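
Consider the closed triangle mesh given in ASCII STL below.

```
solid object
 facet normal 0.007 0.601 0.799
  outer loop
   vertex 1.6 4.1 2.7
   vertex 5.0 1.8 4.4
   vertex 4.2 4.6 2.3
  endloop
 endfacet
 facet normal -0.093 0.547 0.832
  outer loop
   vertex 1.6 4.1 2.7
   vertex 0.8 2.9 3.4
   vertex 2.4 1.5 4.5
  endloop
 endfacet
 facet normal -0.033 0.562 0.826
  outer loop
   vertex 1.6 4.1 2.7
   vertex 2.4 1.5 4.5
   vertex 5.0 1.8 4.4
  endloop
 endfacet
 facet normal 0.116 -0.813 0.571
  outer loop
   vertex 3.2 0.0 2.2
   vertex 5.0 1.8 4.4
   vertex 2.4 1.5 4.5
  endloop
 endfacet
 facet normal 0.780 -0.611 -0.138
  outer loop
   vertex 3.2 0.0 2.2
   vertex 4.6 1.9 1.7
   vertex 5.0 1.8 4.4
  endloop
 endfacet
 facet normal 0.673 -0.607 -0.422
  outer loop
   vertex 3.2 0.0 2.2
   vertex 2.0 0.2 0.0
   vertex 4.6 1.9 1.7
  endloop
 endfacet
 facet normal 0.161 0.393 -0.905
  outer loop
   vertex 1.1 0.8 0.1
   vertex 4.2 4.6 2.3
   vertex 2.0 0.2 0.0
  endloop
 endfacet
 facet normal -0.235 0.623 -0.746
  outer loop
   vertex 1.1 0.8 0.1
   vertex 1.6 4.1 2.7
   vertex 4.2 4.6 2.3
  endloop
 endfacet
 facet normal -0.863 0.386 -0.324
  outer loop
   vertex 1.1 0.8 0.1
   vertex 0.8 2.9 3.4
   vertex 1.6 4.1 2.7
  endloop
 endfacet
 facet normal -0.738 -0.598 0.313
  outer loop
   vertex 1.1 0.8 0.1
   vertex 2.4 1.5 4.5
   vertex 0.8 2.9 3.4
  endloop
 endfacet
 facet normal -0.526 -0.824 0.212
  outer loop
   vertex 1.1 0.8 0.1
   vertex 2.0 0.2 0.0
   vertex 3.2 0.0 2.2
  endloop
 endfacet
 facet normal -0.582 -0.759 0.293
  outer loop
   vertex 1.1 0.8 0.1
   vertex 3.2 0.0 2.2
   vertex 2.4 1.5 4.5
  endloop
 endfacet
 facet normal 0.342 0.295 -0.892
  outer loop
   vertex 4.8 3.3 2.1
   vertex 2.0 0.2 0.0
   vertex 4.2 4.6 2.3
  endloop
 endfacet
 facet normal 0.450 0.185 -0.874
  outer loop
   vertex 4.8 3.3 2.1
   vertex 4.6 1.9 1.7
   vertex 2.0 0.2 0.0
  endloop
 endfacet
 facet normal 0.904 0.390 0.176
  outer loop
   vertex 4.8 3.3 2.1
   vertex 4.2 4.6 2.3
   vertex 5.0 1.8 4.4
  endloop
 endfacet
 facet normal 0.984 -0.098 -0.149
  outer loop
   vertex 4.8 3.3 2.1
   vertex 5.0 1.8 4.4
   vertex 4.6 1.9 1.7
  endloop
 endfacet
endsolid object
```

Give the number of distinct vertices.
10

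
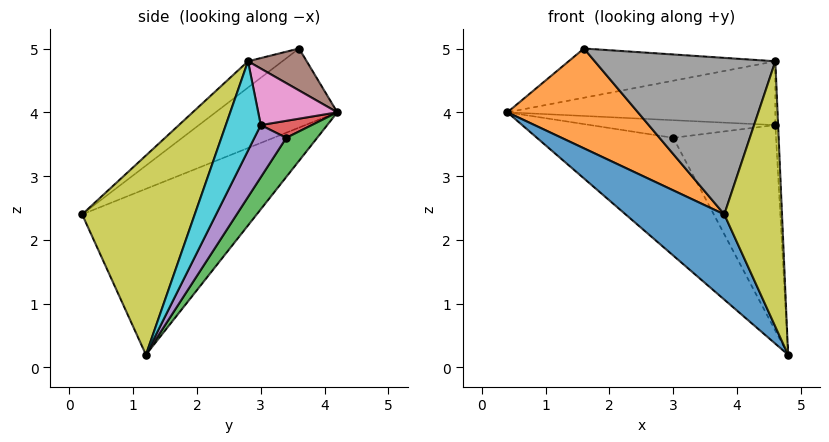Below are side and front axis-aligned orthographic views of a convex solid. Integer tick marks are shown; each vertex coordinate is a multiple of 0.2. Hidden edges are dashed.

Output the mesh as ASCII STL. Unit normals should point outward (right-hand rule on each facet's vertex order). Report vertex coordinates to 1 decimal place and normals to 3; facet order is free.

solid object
 facet normal -0.740 -0.418 -0.527
  outer loop
   vertex 3.8 0.2 2.4
   vertex 0.4 4.2 4.0
   vertex 4.8 1.2 0.2
  endloop
 endfacet
 facet normal -0.638 -0.684 0.355
  outer loop
   vertex 1.6 3.6 5.0
   vertex 0.4 4.2 4.0
   vertex 3.8 0.2 2.4
  endloop
 endfacet
 facet normal 0.197 0.867 -0.457
  outer loop
   vertex 3.0 3.4 3.6
   vertex 4.8 1.2 0.2
   vertex 0.4 4.2 4.0
  endloop
 endfacet
 facet normal 0.261 0.945 -0.196
  outer loop
   vertex 3.0 3.4 3.6
   vertex 0.4 4.2 4.0
   vertex 4.6 3.0 3.8
  endloop
 endfacet
 facet normal 0.269 0.867 -0.419
  outer loop
   vertex 3.0 3.4 3.6
   vertex 4.6 3.0 3.8
   vertex 4.8 1.2 0.2
  endloop
 endfacet
 facet normal 0.265 0.933 0.242
  outer loop
   vertex 4.6 2.8 4.8
   vertex 0.4 4.2 4.0
   vertex 1.6 3.6 5.0
  endloop
 endfacet
 facet normal 0.278 0.942 0.188
  outer loop
   vertex 4.6 2.8 4.8
   vertex 4.6 3.0 3.8
   vertex 0.4 4.2 4.0
  endloop
 endfacet
 facet normal -0.124 -0.652 0.748
  outer loop
   vertex 4.6 2.8 4.8
   vertex 1.6 3.6 5.0
   vertex 3.8 0.2 2.4
  endloop
 endfacet
 facet normal 0.873 -0.447 0.194
  outer loop
   vertex 4.6 2.8 4.8
   vertex 3.8 0.2 2.4
   vertex 4.8 1.2 0.2
  endloop
 endfacet
 facet normal 0.997 0.079 0.016
  outer loop
   vertex 4.6 2.8 4.8
   vertex 4.8 1.2 0.2
   vertex 4.6 3.0 3.8
  endloop
 endfacet
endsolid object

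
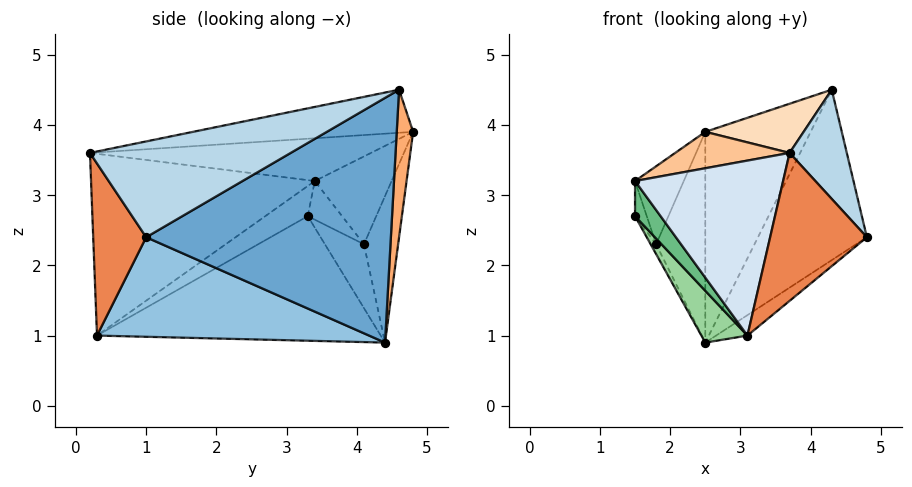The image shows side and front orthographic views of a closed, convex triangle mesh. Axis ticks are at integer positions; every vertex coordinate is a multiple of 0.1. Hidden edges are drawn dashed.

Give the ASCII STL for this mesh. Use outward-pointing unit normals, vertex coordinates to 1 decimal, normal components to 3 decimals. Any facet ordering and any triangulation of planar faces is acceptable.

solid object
 facet normal 0.824 0.367 -0.432
  outer loop
   vertex 2.5 4.4 0.9
   vertex 4.3 4.6 4.5
   vertex 4.8 1.0 2.4
  endloop
 endfacet
 facet normal 0.616 0.071 -0.784
  outer loop
   vertex 3.1 0.3 1.0
   vertex 2.5 4.4 0.9
   vertex 4.8 1.0 2.4
  endloop
 endfacet
 facet normal 0.788 -0.225 0.573
  outer loop
   vertex 3.7 0.2 3.6
   vertex 4.8 1.0 2.4
   vertex 4.3 4.6 4.5
  endloop
 endfacet
 facet normal -0.822 -0.544 0.169
  outer loop
   vertex 3.7 0.2 3.6
   vertex 1.5 3.4 3.2
   vertex 3.1 0.3 1.0
  endloop
 endfacet
 facet normal 0.475 -0.868 -0.143
  outer loop
   vertex 3.7 0.2 3.6
   vertex 3.1 0.3 1.0
   vertex 4.8 1.0 2.4
  endloop
 endfacet
 facet normal 0.152 0.980 -0.131
  outer loop
   vertex 2.5 4.8 3.9
   vertex 4.3 4.6 4.5
   vertex 2.5 4.4 0.9
  endloop
 endfacet
 facet normal -0.402 -0.164 0.901
  outer loop
   vertex 2.5 4.8 3.9
   vertex 1.5 3.4 3.2
   vertex 3.7 0.2 3.6
  endloop
 endfacet
 facet normal -0.327 -0.146 0.933
  outer loop
   vertex 2.5 4.8 3.9
   vertex 3.7 0.2 3.6
   vertex 4.3 4.6 4.5
  endloop
 endfacet
 facet normal -0.852 -0.513 0.103
  outer loop
   vertex 1.5 3.3 2.7
   vertex 3.1 0.3 1.0
   vertex 1.5 3.4 3.2
  endloop
 endfacet
 facet normal -0.829 -0.135 -0.543
  outer loop
   vertex 1.5 3.3 2.7
   vertex 2.5 4.4 0.9
   vertex 3.1 0.3 1.0
  endloop
 endfacet
 facet normal -0.837 0.531 0.134
  outer loop
   vertex 1.8 4.1 2.3
   vertex 1.5 3.4 3.2
   vertex 2.5 4.8 3.9
  endloop
 endfacet
 facet normal -0.567 0.816 -0.109
  outer loop
   vertex 1.8 4.1 2.3
   vertex 2.5 4.8 3.9
   vertex 2.5 4.4 0.9
  endloop
 endfacet
 facet normal -0.945 0.322 -0.064
  outer loop
   vertex 1.8 4.1 2.3
   vertex 1.5 3.3 2.7
   vertex 1.5 3.4 3.2
  endloop
 endfacet
 facet normal -0.898 0.126 -0.422
  outer loop
   vertex 1.8 4.1 2.3
   vertex 2.5 4.4 0.9
   vertex 1.5 3.3 2.7
  endloop
 endfacet
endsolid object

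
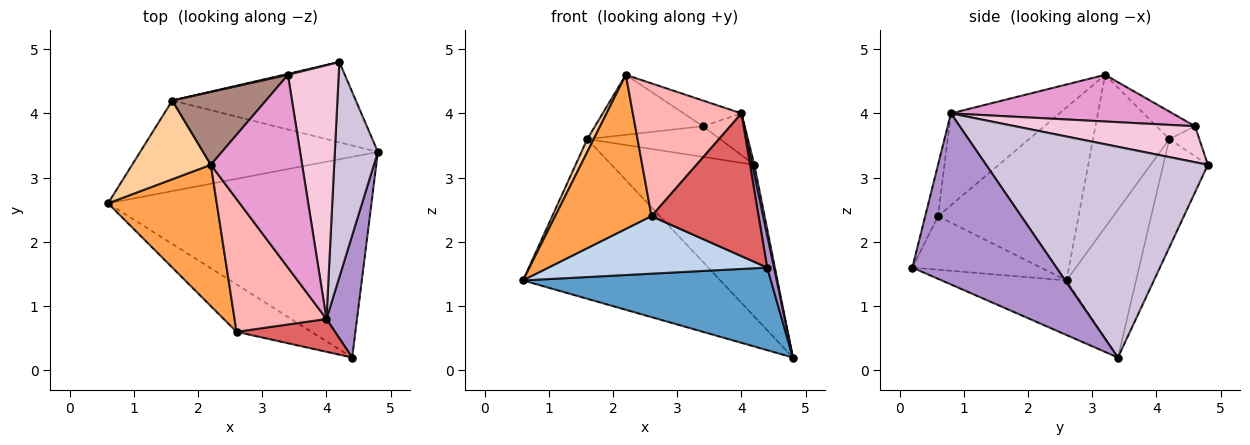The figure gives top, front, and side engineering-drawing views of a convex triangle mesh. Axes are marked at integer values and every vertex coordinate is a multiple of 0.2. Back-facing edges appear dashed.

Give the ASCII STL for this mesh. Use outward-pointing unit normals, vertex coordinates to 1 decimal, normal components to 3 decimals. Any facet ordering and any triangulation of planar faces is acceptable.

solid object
 facet normal -0.188 -0.374 -0.908
  outer loop
   vertex 4.4 0.2 1.6
   vertex 0.6 2.6 1.4
   vertex 4.8 3.4 0.2
  endloop
 endfacet
 facet normal -0.413 -0.703 -0.579
  outer loop
   vertex 2.6 0.6 2.4
   vertex 0.6 2.6 1.4
   vertex 4.4 0.2 1.6
  endloop
 endfacet
 facet normal -0.732 -0.502 0.460
  outer loop
   vertex 2.6 0.6 2.4
   vertex 2.2 3.2 4.6
   vertex 0.6 2.6 1.4
  endloop
 endfacet
 facet normal -0.886 -0.075 0.457
  outer loop
   vertex 1.6 4.2 3.6
   vertex 0.6 2.6 1.4
   vertex 2.2 3.2 4.6
  endloop
 endfacet
 facet normal -0.293 0.832 -0.472
  outer loop
   vertex 1.6 4.2 3.6
   vertex 4.8 3.4 0.2
   vertex 0.6 2.6 1.4
  endloop
 endfacet
 facet normal -0.266 0.852 -0.451
  outer loop
   vertex 1.6 4.2 3.6
   vertex 4.2 4.8 3.2
   vertex 4.8 3.4 0.2
  endloop
 endfacet
 facet normal -0.116 -0.968 0.223
  outer loop
   vertex 4.0 0.8 4.0
   vertex 2.6 0.6 2.4
   vertex 4.4 0.2 1.6
  endloop
 endfacet
 facet normal -0.577 -0.577 0.577
  outer loop
   vertex 4.0 0.8 4.0
   vertex 2.2 3.2 4.6
   vertex 2.6 0.6 2.4
  endloop
 endfacet
 facet normal 0.983 -0.046 0.175
  outer loop
   vertex 4.0 0.8 4.0
   vertex 4.4 0.2 1.6
   vertex 4.8 3.4 0.2
  endloop
 endfacet
 facet normal 0.980 -0.009 0.200
  outer loop
   vertex 4.0 0.8 4.0
   vertex 4.8 3.4 0.2
   vertex 4.2 4.8 3.2
  endloop
 endfacet
 facet normal -0.221 0.620 0.753
  outer loop
   vertex 3.4 4.6 3.8
   vertex 1.6 4.2 3.6
   vertex 2.2 3.2 4.6
  endloop
 endfacet
 facet normal -0.220 0.975 0.031
  outer loop
   vertex 3.4 4.6 3.8
   vertex 4.2 4.8 3.2
   vertex 1.6 4.2 3.6
  endloop
 endfacet
 facet normal 0.452 0.118 0.884
  outer loop
   vertex 3.4 4.6 3.8
   vertex 2.2 3.2 4.6
   vertex 4.0 0.8 4.0
  endloop
 endfacet
 facet normal 0.573 0.133 0.809
  outer loop
   vertex 3.4 4.6 3.8
   vertex 4.0 0.8 4.0
   vertex 4.2 4.8 3.2
  endloop
 endfacet
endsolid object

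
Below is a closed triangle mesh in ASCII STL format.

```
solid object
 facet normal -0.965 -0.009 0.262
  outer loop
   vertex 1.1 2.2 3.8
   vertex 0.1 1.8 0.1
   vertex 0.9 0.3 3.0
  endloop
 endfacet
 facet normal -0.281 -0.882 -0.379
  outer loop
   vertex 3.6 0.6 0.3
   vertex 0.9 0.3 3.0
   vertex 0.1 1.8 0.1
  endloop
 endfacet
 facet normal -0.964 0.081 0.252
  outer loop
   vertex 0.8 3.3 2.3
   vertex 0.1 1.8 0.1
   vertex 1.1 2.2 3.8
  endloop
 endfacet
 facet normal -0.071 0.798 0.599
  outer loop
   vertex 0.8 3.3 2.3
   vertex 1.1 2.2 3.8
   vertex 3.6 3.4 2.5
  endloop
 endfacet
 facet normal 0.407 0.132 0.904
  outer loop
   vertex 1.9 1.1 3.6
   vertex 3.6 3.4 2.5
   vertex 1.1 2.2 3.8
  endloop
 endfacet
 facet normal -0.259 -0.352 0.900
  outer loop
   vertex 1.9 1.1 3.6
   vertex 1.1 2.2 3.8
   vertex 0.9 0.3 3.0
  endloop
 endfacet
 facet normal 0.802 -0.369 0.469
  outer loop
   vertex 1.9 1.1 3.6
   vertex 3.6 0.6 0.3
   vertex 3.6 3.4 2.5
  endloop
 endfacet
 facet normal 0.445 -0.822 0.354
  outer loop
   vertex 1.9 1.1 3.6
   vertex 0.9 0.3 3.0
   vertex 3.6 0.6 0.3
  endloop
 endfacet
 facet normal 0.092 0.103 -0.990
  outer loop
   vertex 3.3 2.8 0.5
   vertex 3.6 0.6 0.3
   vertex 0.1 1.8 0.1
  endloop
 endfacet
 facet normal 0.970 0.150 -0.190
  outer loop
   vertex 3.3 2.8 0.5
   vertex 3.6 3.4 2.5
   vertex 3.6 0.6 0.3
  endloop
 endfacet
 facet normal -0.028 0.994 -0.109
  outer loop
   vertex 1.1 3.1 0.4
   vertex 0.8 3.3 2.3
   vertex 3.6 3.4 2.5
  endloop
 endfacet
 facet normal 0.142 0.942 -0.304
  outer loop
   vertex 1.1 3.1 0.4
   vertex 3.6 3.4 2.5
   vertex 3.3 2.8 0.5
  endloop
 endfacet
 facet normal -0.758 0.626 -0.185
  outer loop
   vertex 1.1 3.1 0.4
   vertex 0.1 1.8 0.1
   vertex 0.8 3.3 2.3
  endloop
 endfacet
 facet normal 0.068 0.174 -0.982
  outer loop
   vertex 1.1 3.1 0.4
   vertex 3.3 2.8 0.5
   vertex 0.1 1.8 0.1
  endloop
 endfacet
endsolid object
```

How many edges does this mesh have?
21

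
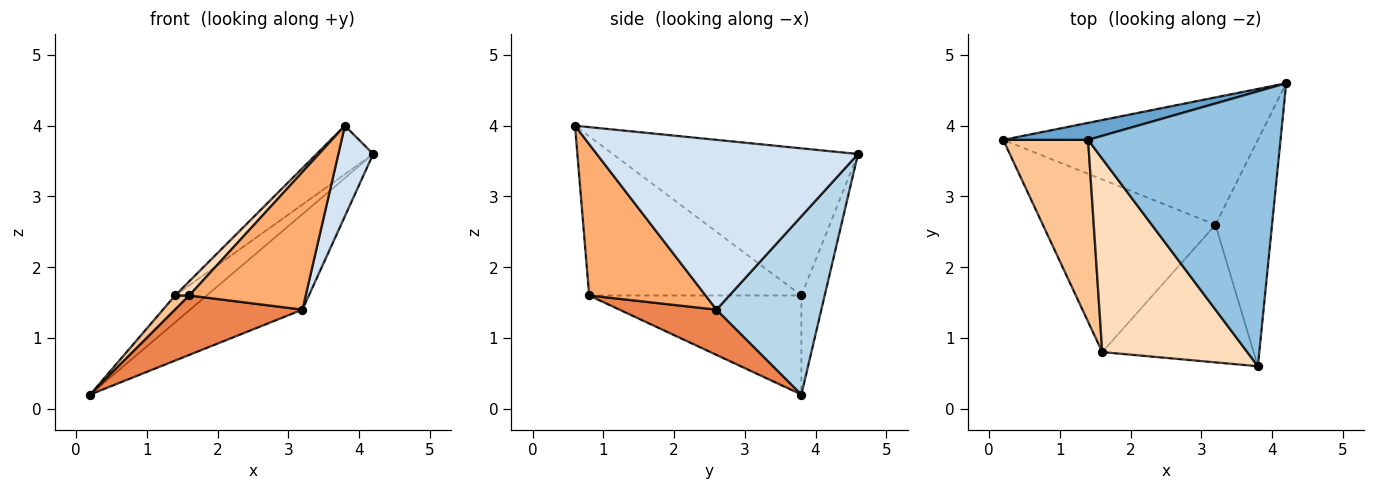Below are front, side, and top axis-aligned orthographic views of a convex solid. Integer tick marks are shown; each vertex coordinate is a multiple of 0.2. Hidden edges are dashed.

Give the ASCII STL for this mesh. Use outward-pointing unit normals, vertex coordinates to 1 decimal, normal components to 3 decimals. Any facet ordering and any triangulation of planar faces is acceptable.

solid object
 facet normal -0.529 0.718 0.453
  outer loop
   vertex 1.4 3.8 1.6
   vertex 4.2 4.6 3.6
   vertex 0.2 3.8 0.2
  endloop
 endfacet
 facet normal -0.602 0.139 0.787
  outer loop
   vertex 1.4 3.8 1.6
   vertex 3.8 0.6 4.0
   vertex 4.2 4.6 3.6
  endloop
 endfacet
 facet normal 0.489 0.524 -0.698
  outer loop
   vertex 3.2 2.6 1.4
   vertex 0.2 3.8 0.2
   vertex 4.2 4.6 3.6
  endloop
 endfacet
 facet normal 0.941 -0.125 -0.314
  outer loop
   vertex 3.2 2.6 1.4
   vertex 4.2 4.6 3.6
   vertex 3.8 0.6 4.0
  endloop
 endfacet
 facet normal 0.241 -0.316 -0.918
  outer loop
   vertex 1.6 0.8 1.6
   vertex 0.2 3.8 0.2
   vertex 3.2 2.6 1.4
  endloop
 endfacet
 facet normal 0.577 -0.577 -0.577
  outer loop
   vertex 1.6 0.8 1.6
   vertex 3.2 2.6 1.4
   vertex 3.8 0.6 4.0
  endloop
 endfacet
 facet normal -0.758 -0.051 0.650
  outer loop
   vertex 1.6 0.8 1.6
   vertex 1.4 3.8 1.6
   vertex 0.2 3.8 0.2
  endloop
 endfacet
 facet normal -0.738 -0.049 0.673
  outer loop
   vertex 1.6 0.8 1.6
   vertex 3.8 0.6 4.0
   vertex 1.4 3.8 1.6
  endloop
 endfacet
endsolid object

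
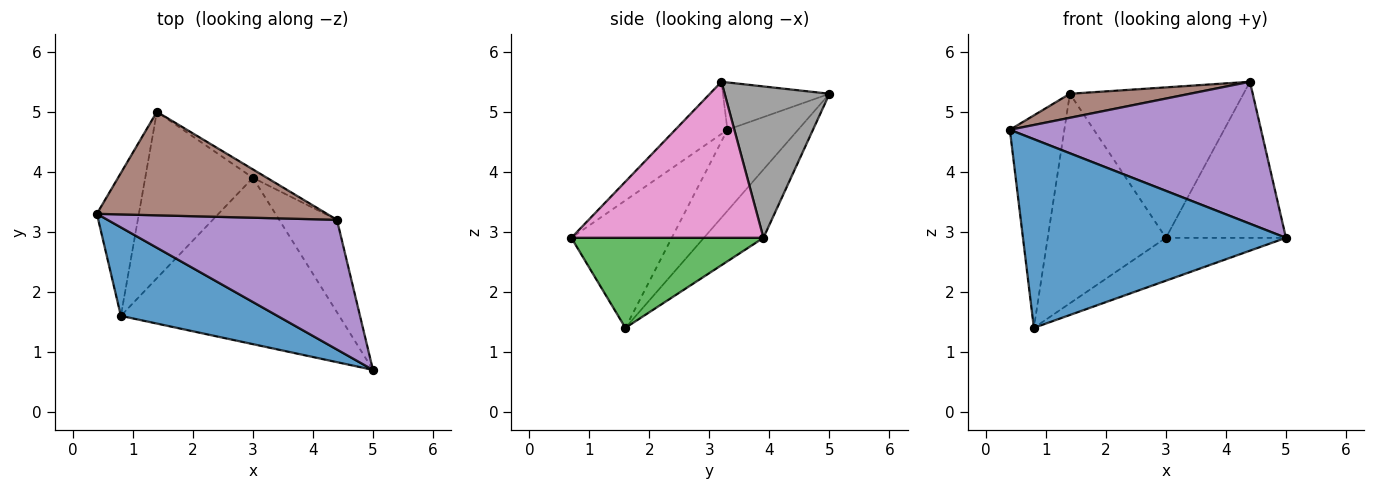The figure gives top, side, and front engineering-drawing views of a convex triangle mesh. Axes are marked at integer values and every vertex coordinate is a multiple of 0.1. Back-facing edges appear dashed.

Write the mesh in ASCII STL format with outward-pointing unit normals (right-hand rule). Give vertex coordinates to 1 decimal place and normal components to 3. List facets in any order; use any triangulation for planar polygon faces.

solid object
 facet normal -0.327 -0.856 0.401
  outer loop
   vertex 0.8 1.6 1.4
   vertex 5.0 0.7 2.9
   vertex 0.4 3.3 4.7
  endloop
 endfacet
 facet normal -0.733 0.565 -0.380
  outer loop
   vertex 0.8 1.6 1.4
   vertex 0.4 3.3 4.7
   vertex 1.4 5.0 5.3
  endloop
 endfacet
 facet normal 0.371 0.232 -0.899
  outer loop
   vertex 3.0 3.9 2.9
   vertex 5.0 0.7 2.9
   vertex 0.8 1.6 1.4
  endloop
 endfacet
 facet normal -0.367 0.728 -0.579
  outer loop
   vertex 3.0 3.9 2.9
   vertex 0.8 1.6 1.4
   vertex 1.4 5.0 5.3
  endloop
 endfacet
 facet normal -0.152 -0.730 0.667
  outer loop
   vertex 4.4 3.2 5.5
   vertex 0.4 3.3 4.7
   vertex 5.0 0.7 2.9
  endloop
 endfacet
 facet normal -0.197 -0.221 0.955
  outer loop
   vertex 4.4 3.2 5.5
   vertex 1.4 5.0 5.3
   vertex 0.4 3.3 4.7
  endloop
 endfacet
 facet normal 0.809 0.506 -0.300
  outer loop
   vertex 4.4 3.2 5.5
   vertex 5.0 0.7 2.9
   vertex 3.0 3.9 2.9
  endloop
 endfacet
 facet normal 0.516 0.855 -0.048
  outer loop
   vertex 4.4 3.2 5.5
   vertex 3.0 3.9 2.9
   vertex 1.4 5.0 5.3
  endloop
 endfacet
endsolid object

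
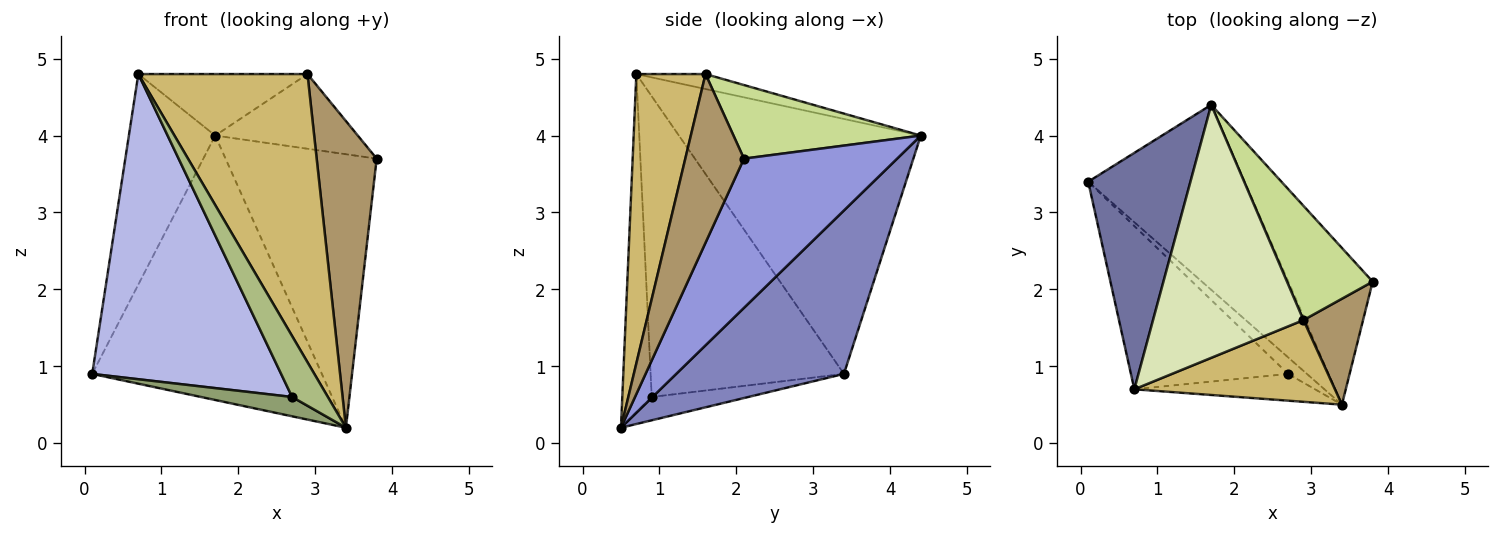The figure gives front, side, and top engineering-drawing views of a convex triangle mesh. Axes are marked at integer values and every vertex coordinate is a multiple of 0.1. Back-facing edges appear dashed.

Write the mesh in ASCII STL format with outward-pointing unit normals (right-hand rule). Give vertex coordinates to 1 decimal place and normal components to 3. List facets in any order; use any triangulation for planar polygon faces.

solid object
 facet normal -0.881 0.315 0.353
  outer loop
   vertex 1.7 4.4 4.0
   vertex 0.1 3.4 0.9
   vertex 0.7 0.7 4.8
  endloop
 endfacet
 facet normal 0.514 0.703 -0.492
  outer loop
   vertex 1.7 4.4 4.0
   vertex 3.4 0.5 0.2
   vertex 0.1 3.4 0.9
  endloop
 endfacet
 facet normal 0.660 0.652 -0.373
  outer loop
   vertex 1.7 4.4 4.0
   vertex 3.8 2.1 3.7
   vertex 3.4 0.5 0.2
  endloop
 endfacet
 facet normal -0.670 -0.655 -0.350
  outer loop
   vertex 2.7 0.9 0.6
   vertex 0.7 0.7 4.8
   vertex 0.1 3.4 0.9
  endloop
 endfacet
 facet normal -0.627 -0.592 -0.506
  outer loop
   vertex 2.7 0.9 0.6
   vertex 0.1 3.4 0.9
   vertex 3.4 0.5 0.2
  endloop
 endfacet
 facet normal -0.602 -0.731 -0.321
  outer loop
   vertex 2.7 0.9 0.6
   vertex 3.4 0.5 0.2
   vertex 0.7 0.7 4.8
  endloop
 endfacet
 facet normal 0.584 0.444 0.680
  outer loop
   vertex 2.9 1.6 4.8
   vertex 3.8 2.1 3.7
   vertex 1.7 4.4 4.0
  endloop
 endfacet
 facet normal -0.096 0.235 0.967
  outer loop
   vertex 2.9 1.6 4.8
   vertex 1.7 4.4 4.0
   vertex 0.7 0.7 4.8
  endloop
 endfacet
 facet normal 0.679 -0.694 0.240
  outer loop
   vertex 2.9 1.6 4.8
   vertex 3.4 0.5 0.2
   vertex 3.8 2.1 3.7
  endloop
 endfacet
 facet normal 0.366 -0.895 0.254
  outer loop
   vertex 2.9 1.6 4.8
   vertex 0.7 0.7 4.8
   vertex 3.4 0.5 0.2
  endloop
 endfacet
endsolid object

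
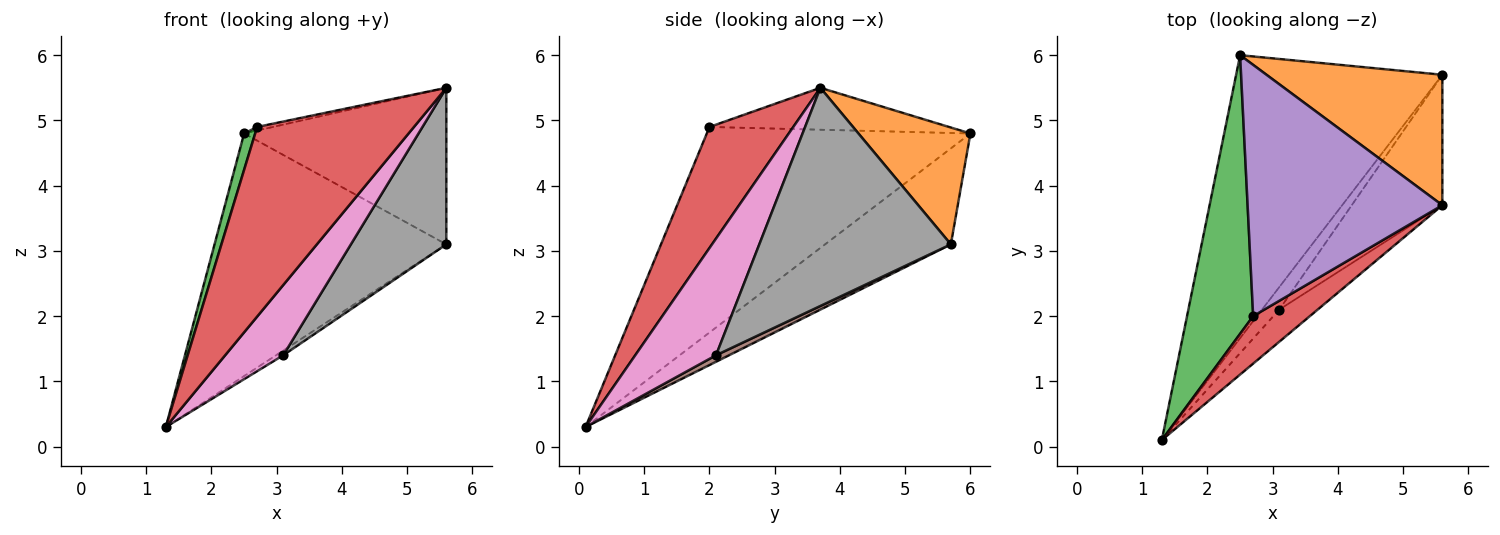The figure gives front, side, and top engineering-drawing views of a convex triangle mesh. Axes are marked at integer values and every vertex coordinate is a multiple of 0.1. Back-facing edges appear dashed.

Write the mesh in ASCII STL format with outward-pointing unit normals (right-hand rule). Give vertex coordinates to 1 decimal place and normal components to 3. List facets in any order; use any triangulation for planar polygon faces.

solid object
 facet normal -0.333 0.614 -0.716
  outer loop
   vertex 2.5 6.0 4.8
   vertex 5.6 5.7 3.1
   vertex 1.3 0.1 0.3
  endloop
 endfacet
 facet normal 0.391 0.707 0.589
  outer loop
   vertex 5.6 3.7 5.5
   vertex 5.6 5.7 3.1
   vertex 2.5 6.0 4.8
  endloop
 endfacet
 facet normal -0.951 -0.040 0.306
  outer loop
   vertex 2.7 2.0 4.9
   vertex 2.5 6.0 4.8
   vertex 1.3 0.1 0.3
  endloop
 endfacet
 facet normal 0.460 -0.861 0.216
  outer loop
   vertex 2.7 2.0 4.9
   vertex 1.3 0.1 0.3
   vertex 5.6 3.7 5.5
  endloop
 endfacet
 facet normal -0.210 0.014 0.978
  outer loop
   vertex 2.7 2.0 4.9
   vertex 5.6 3.7 5.5
   vertex 2.5 6.0 4.8
  endloop
 endfacet
 facet normal 0.347 0.192 -0.918
  outer loop
   vertex 3.1 2.1 1.4
   vertex 1.3 0.1 0.3
   vertex 5.6 5.7 3.1
  endloop
 endfacet
 facet normal 0.784 -0.564 -0.258
  outer loop
   vertex 3.1 2.1 1.4
   vertex 5.6 3.7 5.5
   vertex 1.3 0.1 0.3
  endloop
 endfacet
 facet normal 0.839 -0.418 -0.348
  outer loop
   vertex 3.1 2.1 1.4
   vertex 5.6 5.7 3.1
   vertex 5.6 3.7 5.5
  endloop
 endfacet
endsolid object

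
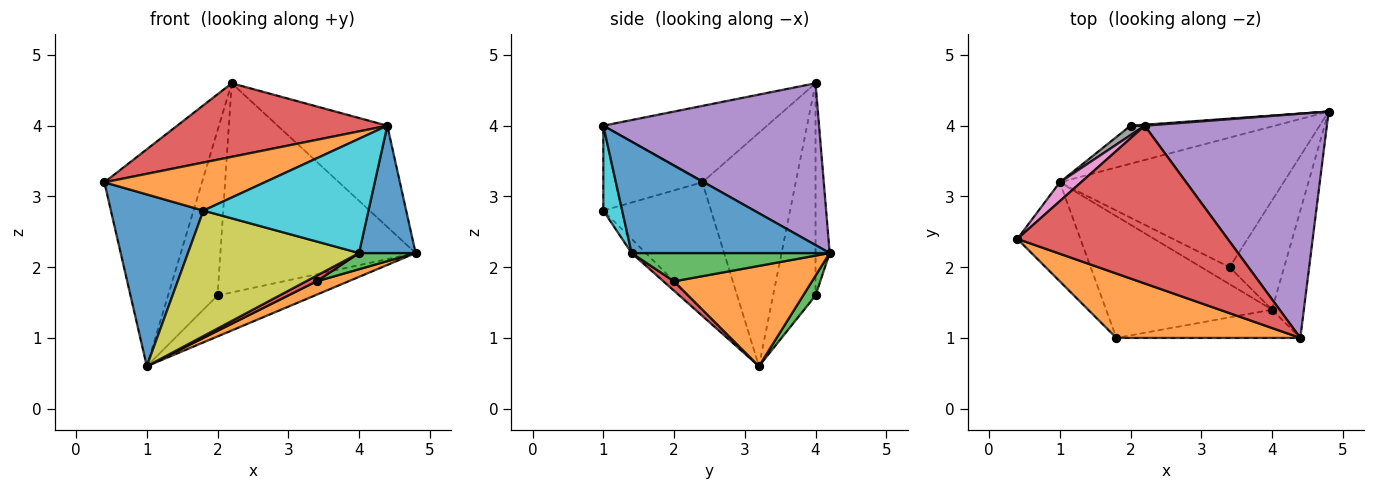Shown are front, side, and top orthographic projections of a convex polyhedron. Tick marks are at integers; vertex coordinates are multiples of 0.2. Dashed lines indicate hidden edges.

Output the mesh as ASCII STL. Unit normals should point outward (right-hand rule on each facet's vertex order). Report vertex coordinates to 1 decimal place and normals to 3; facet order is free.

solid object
 facet normal -0.710 -0.610 -0.352
  outer loop
   vertex 1.0 3.2 0.6
   vertex 1.8 1.0 2.8
   vertex 0.4 2.4 3.2
  endloop
 endfacet
 facet normal -0.347 -0.561 0.751
  outer loop
   vertex 4.4 1.0 4.0
   vertex 0.4 2.4 3.2
   vertex 1.8 1.0 2.8
  endloop
 endfacet
 facet normal 0.093 0.730 -0.677
  outer loop
   vertex 2.0 4.0 1.6
   vertex 4.8 4.2 2.2
   vertex 1.0 3.2 0.6
  endloop
 endfacet
 facet normal -0.313 -0.401 0.861
  outer loop
   vertex 2.2 4.0 4.6
   vertex 0.4 2.4 3.2
   vertex 4.4 1.0 4.0
  endloop
 endfacet
 facet normal 0.629 0.320 0.708
  outer loop
   vertex 2.2 4.0 4.6
   vertex 4.4 1.0 4.0
   vertex 4.8 4.2 2.2
  endloop
 endfacet
 facet normal -0.072 0.997 0.005
  outer loop
   vertex 2.2 4.0 4.6
   vertex 4.8 4.2 2.2
   vertex 2.0 4.0 1.6
  endloop
 endfacet
 facet normal -0.690 0.721 0.063
  outer loop
   vertex 2.2 4.0 4.6
   vertex 1.0 3.2 0.6
   vertex 0.4 2.4 3.2
  endloop
 endfacet
 facet normal -0.650 0.759 0.043
  outer loop
   vertex 2.2 4.0 4.6
   vertex 2.0 4.0 1.6
   vertex 1.0 3.2 0.6
  endloop
 endfacet
 facet normal -0.059 -0.717 -0.695
  outer loop
   vertex 4.0 1.4 2.2
   vertex 1.8 1.0 2.8
   vertex 1.0 3.2 0.6
  endloop
 endfacet
 facet normal 0.110 -0.965 -0.239
  outer loop
   vertex 4.0 1.4 2.2
   vertex 4.4 1.0 4.0
   vertex 1.8 1.0 2.8
  endloop
 endfacet
 facet normal 0.927 -0.265 -0.265
  outer loop
   vertex 4.0 1.4 2.2
   vertex 4.8 4.2 2.2
   vertex 4.4 1.0 4.0
  endloop
 endfacet
 facet normal 0.407 -0.094 -0.908
  outer loop
   vertex 3.4 2.0 1.8
   vertex 1.0 3.2 0.6
   vertex 4.8 4.2 2.2
  endloop
 endfacet
 facet normal 0.456 -0.130 -0.880
  outer loop
   vertex 3.4 2.0 1.8
   vertex 4.8 4.2 2.2
   vertex 4.0 1.4 2.2
  endloop
 endfacet
 facet normal 0.302 -0.302 -0.905
  outer loop
   vertex 3.4 2.0 1.8
   vertex 4.0 1.4 2.2
   vertex 1.0 3.2 0.6
  endloop
 endfacet
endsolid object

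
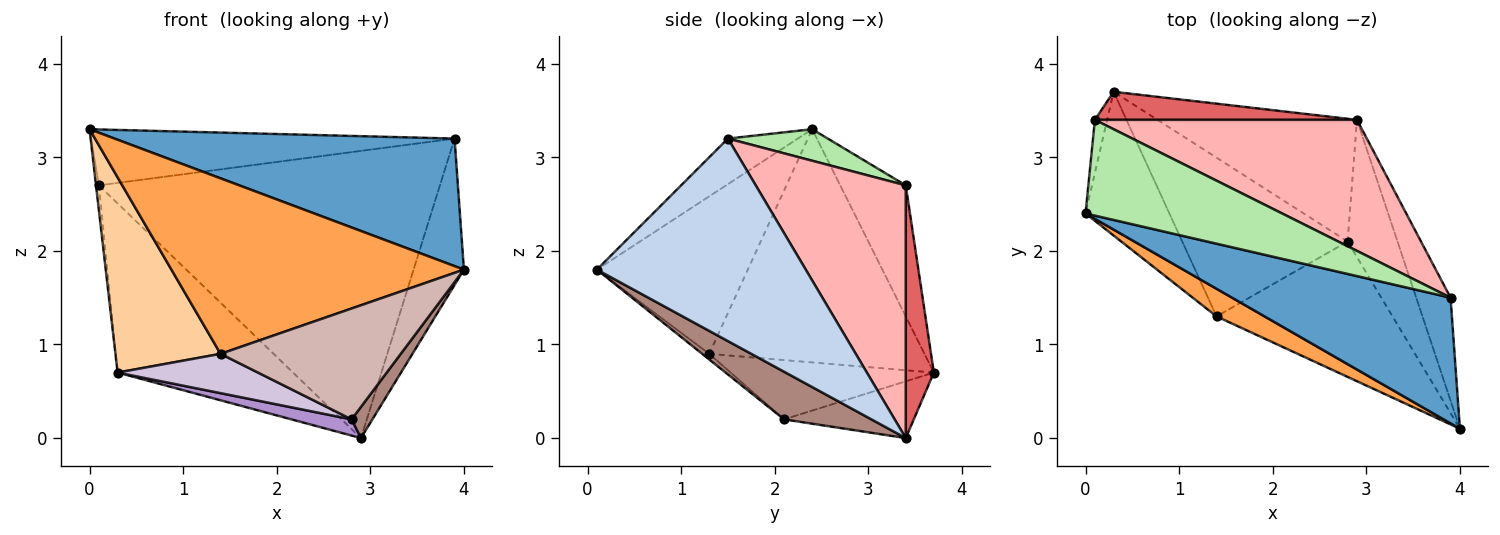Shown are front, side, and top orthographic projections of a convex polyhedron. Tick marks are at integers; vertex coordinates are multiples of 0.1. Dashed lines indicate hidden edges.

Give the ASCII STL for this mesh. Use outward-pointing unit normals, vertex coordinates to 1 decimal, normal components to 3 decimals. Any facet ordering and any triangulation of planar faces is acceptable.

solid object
 facet normal -0.145 -0.705 0.694
  outer loop
   vertex 3.9 1.5 3.2
   vertex 0.0 2.4 3.3
   vertex 4.0 0.1 1.8
  endloop
 endfacet
 facet normal 0.959 0.231 -0.163
  outer loop
   vertex 3.9 1.5 3.2
   vertex 4.0 0.1 1.8
   vertex 2.9 3.4 0.0
  endloop
 endfacet
 facet normal -0.454 -0.880 0.138
  outer loop
   vertex 1.4 1.3 0.9
   vertex 4.0 0.1 1.8
   vertex 0.0 2.4 3.3
  endloop
 endfacet
 facet normal -0.855 -0.418 -0.307
  outer loop
   vertex 1.4 1.3 0.9
   vertex 0.0 2.4 3.3
   vertex 0.3 3.7 0.7
  endloop
 endfacet
 facet normal -0.995 0.044 -0.093
  outer loop
   vertex 0.1 3.4 2.7
   vertex 0.3 3.7 0.7
   vertex 0.0 2.4 3.3
  endloop
 endfacet
 facet normal 0.137 0.500 0.855
  outer loop
   vertex 0.1 3.4 2.7
   vertex 0.0 2.4 3.3
   vertex 3.9 1.5 3.2
  endloop
 endfacet
 facet normal 0.156 0.974 0.162
  outer loop
   vertex 0.1 3.4 2.7
   vertex 2.9 3.4 0.0
   vertex 0.3 3.7 0.7
  endloop
 endfacet
 facet normal 0.372 0.845 0.385
  outer loop
   vertex 0.1 3.4 2.7
   vertex 3.9 1.5 3.2
   vertex 2.9 3.4 0.0
  endloop
 endfacet
 facet normal -0.271 -0.126 -0.954
  outer loop
   vertex 2.8 2.1 0.2
   vertex 0.3 3.7 0.7
   vertex 2.9 3.4 0.0
  endloop
 endfacet
 facet normal -0.329 -0.227 -0.917
  outer loop
   vertex 2.8 2.1 0.2
   vertex 1.4 1.3 0.9
   vertex 0.3 3.7 0.7
  endloop
 endfacet
 facet normal 0.681 -0.162 -0.714
  outer loop
   vertex 2.8 2.1 0.2
   vertex 2.9 3.4 0.0
   vertex 4.0 0.1 1.8
  endloop
 endfacet
 facet normal -0.025 -0.633 -0.773
  outer loop
   vertex 2.8 2.1 0.2
   vertex 4.0 0.1 1.8
   vertex 1.4 1.3 0.9
  endloop
 endfacet
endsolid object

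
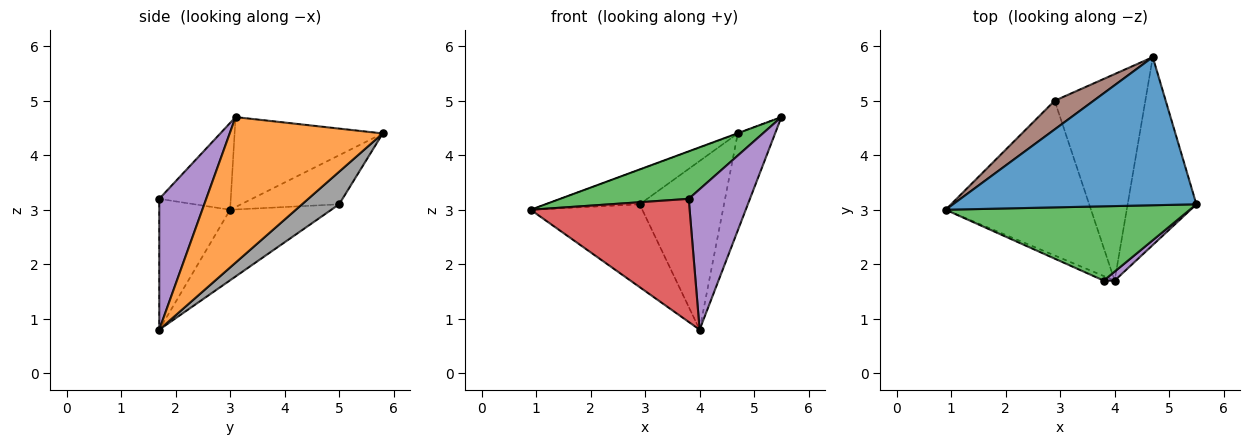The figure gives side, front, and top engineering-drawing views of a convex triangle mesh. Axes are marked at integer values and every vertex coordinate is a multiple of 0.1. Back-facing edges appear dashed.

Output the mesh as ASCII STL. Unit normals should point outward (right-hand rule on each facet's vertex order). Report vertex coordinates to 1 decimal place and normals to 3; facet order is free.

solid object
 facet normal -0.347 0.002 0.938
  outer loop
   vertex 4.7 5.8 4.4
   vertex 0.9 3.0 3.0
   vertex 5.5 3.1 4.7
  endloop
 endfacet
 facet normal 0.883 0.215 -0.417
  outer loop
   vertex 4.0 1.7 0.8
   vertex 4.7 5.8 4.4
   vertex 5.5 3.1 4.7
  endloop
 endfacet
 facet normal -0.287 -0.516 0.807
  outer loop
   vertex 3.8 1.7 3.2
   vertex 5.5 3.1 4.7
   vertex 0.9 3.0 3.0
  endloop
 endfacet
 facet normal -0.407 -0.913 -0.034
  outer loop
   vertex 3.8 1.7 3.2
   vertex 0.9 3.0 3.0
   vertex 4.0 1.7 0.8
  endloop
 endfacet
 facet normal 0.608 -0.792 0.051
  outer loop
   vertex 3.8 1.7 3.2
   vertex 4.0 1.7 0.8
   vertex 5.5 3.1 4.7
  endloop
 endfacet
 facet normal -0.626 0.601 0.497
  outer loop
   vertex 2.9 5.0 3.1
   vertex 0.9 3.0 3.0
   vertex 4.7 5.8 4.4
  endloop
 endfacet
 facet normal -0.393 0.434 -0.811
  outer loop
   vertex 2.9 5.0 3.1
   vertex 4.0 1.7 0.8
   vertex 0.9 3.0 3.0
  endloop
 endfacet
 facet normal 0.268 0.609 -0.746
  outer loop
   vertex 2.9 5.0 3.1
   vertex 4.7 5.8 4.4
   vertex 4.0 1.7 0.8
  endloop
 endfacet
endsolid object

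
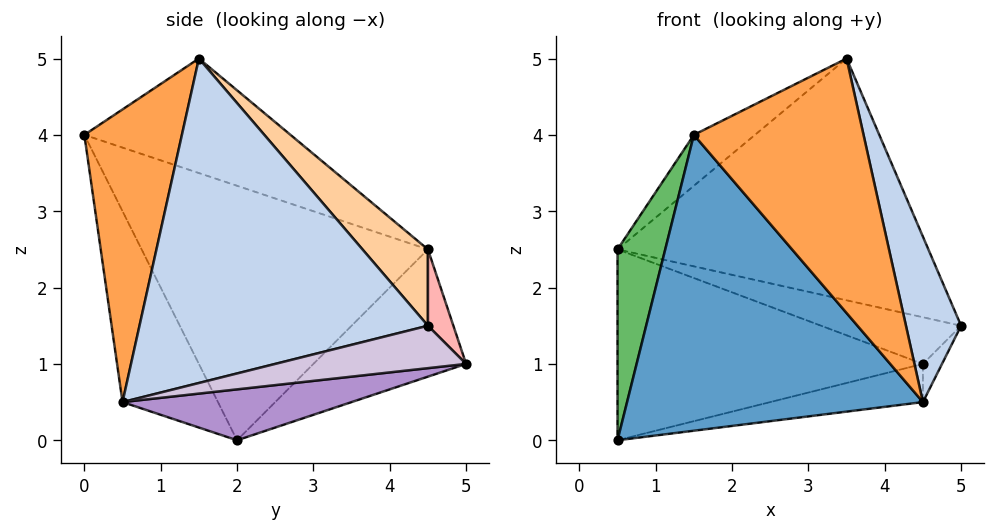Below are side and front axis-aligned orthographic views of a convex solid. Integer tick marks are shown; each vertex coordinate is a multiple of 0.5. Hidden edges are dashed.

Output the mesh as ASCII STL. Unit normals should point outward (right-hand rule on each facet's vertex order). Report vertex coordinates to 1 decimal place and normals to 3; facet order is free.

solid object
 facet normal -0.285 -0.884 -0.371
  outer loop
   vertex 4.5 0.5 0.5
   vertex 1.5 0.0 4.0
   vertex 0.5 2.0 0.0
  endloop
 endfacet
 facet normal 0.951 -0.182 0.252
  outer loop
   vertex 4.5 0.5 0.5
   vertex 5.0 4.5 1.5
   vertex 3.5 1.5 5.0
  endloop
 endfacet
 facet normal 0.477 -0.830 0.290
  outer loop
   vertex 4.5 0.5 0.5
   vertex 3.5 1.5 5.0
   vertex 1.5 0.0 4.0
  endloop
 endfacet
 facet normal 0.151 0.718 0.680
  outer loop
   vertex 0.5 4.5 2.5
   vertex 3.5 1.5 5.0
   vertex 5.0 4.5 1.5
  endloop
 endfacet
 facet normal -0.973 -0.162 0.162
  outer loop
   vertex 0.5 4.5 2.5
   vertex 0.5 2.0 0.0
   vertex 1.5 0.0 4.0
  endloop
 endfacet
 facet normal -0.534 0.158 0.831
  outer loop
   vertex 0.5 4.5 2.5
   vertex 1.5 0.0 4.0
   vertex 3.5 1.5 5.0
  endloop
 endfacet
 facet normal -0.333 0.667 -0.667
  outer loop
   vertex 4.5 5.0 1.0
   vertex 0.5 2.0 0.0
   vertex 0.5 4.5 2.5
  endloop
 endfacet
 facet normal 0.139 0.766 0.627
  outer loop
   vertex 4.5 5.0 1.0
   vertex 0.5 4.5 2.5
   vertex 5.0 4.5 1.5
  endloop
 endfacet
 facet normal 0.163 0.109 -0.981
  outer loop
   vertex 4.5 5.0 1.0
   vertex 4.5 0.5 0.5
   vertex 0.5 2.0 0.0
  endloop
 endfacet
 facet normal 0.741 0.074 -0.667
  outer loop
   vertex 4.5 5.0 1.0
   vertex 5.0 4.5 1.5
   vertex 4.5 0.5 0.5
  endloop
 endfacet
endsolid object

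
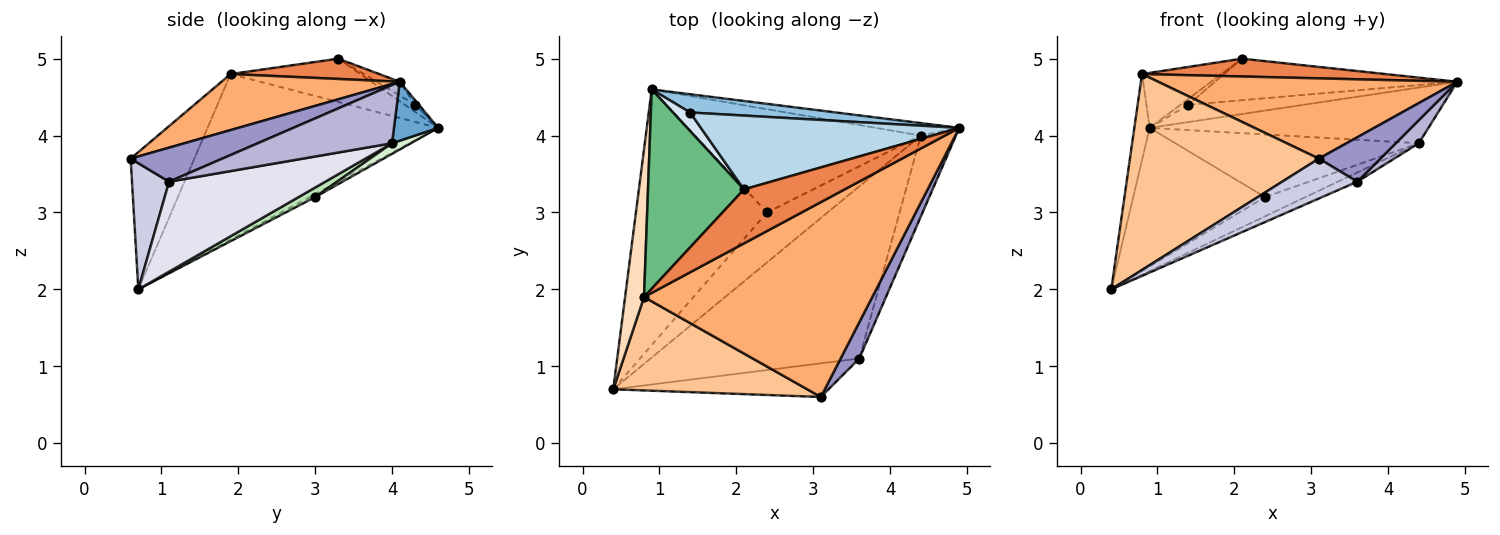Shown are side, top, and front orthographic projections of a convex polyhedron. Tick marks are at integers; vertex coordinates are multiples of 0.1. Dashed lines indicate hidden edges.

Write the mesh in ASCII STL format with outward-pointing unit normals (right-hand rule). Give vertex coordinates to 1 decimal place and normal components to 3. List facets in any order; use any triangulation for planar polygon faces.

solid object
 facet normal 0.153 0.964 -0.216
  outer loop
   vertex 4.4 4.0 3.9
   vertex 0.9 4.6 4.1
   vertex 4.9 4.1 4.7
  endloop
 endfacet
 facet normal -0.023 0.688 0.726
  outer loop
   vertex 1.4 4.3 4.4
   vertex 4.9 4.1 4.7
   vertex 0.9 4.6 4.1
  endloop
 endfacet
 facet normal -0.047 0.490 0.871
  outer loop
   vertex 1.4 4.3 4.4
   vertex 2.1 3.3 5.0
   vertex 4.9 4.1 4.7
  endloop
 endfacet
 facet normal -0.368 0.276 0.888
  outer loop
   vertex 1.4 4.3 4.4
   vertex 0.9 4.6 4.1
   vertex 2.1 3.3 5.0
  endloop
 endfacet
 facet normal 0.188 -0.308 0.933
  outer loop
   vertex 0.8 1.9 4.8
   vertex 4.9 4.1 4.7
   vertex 2.1 3.3 5.0
  endloop
 endfacet
 facet normal 0.221 -0.371 0.902
  outer loop
   vertex 0.8 1.9 4.8
   vertex 3.1 0.6 3.7
   vertex 4.9 4.1 4.7
  endloop
 endfacet
 facet normal -0.291 -0.864 0.412
  outer loop
   vertex 0.8 1.9 4.8
   vertex 0.4 0.7 2.0
   vertex 3.1 0.6 3.7
  endloop
 endfacet
 facet normal -0.991 0.066 0.113
  outer loop
   vertex 0.8 1.9 4.8
   vertex 0.9 4.6 4.1
   vertex 0.4 0.7 2.0
  endloop
 endfacet
 facet normal -0.399 0.244 0.884
  outer loop
   vertex 0.8 1.9 4.8
   vertex 2.1 3.3 5.0
   vertex 0.9 4.6 4.1
  endloop
 endfacet
 facet normal -0.020 0.476 -0.879
  outer loop
   vertex 2.4 3.0 3.2
   vertex 0.4 0.7 2.0
   vertex 0.9 4.6 4.1
  endloop
 endfacet
 facet normal 0.146 0.355 -0.923
  outer loop
   vertex 2.4 3.0 3.2
   vertex 4.4 4.0 3.9
   vertex 0.4 0.7 2.0
  endloop
 endfacet
 facet normal 0.040 0.518 -0.854
  outer loop
   vertex 2.4 3.0 3.2
   vertex 0.9 4.6 4.1
   vertex 4.4 4.0 3.9
  endloop
 endfacet
 facet normal 0.756 -0.507 0.414
  outer loop
   vertex 3.6 1.1 3.4
   vertex 4.9 4.1 4.7
   vertex 3.1 0.6 3.7
  endloop
 endfacet
 facet normal 0.847 -0.146 -0.511
  outer loop
   vertex 3.6 1.1 3.4
   vertex 4.4 4.0 3.9
   vertex 4.9 4.1 4.7
  endloop
 endfacet
 facet normal 0.353 -0.715 -0.603
  outer loop
   vertex 3.6 1.1 3.4
   vertex 3.1 0.6 3.7
   vertex 0.4 0.7 2.0
  endloop
 endfacet
 facet normal 0.395 0.049 -0.917
  outer loop
   vertex 3.6 1.1 3.4
   vertex 0.4 0.7 2.0
   vertex 4.4 4.0 3.9
  endloop
 endfacet
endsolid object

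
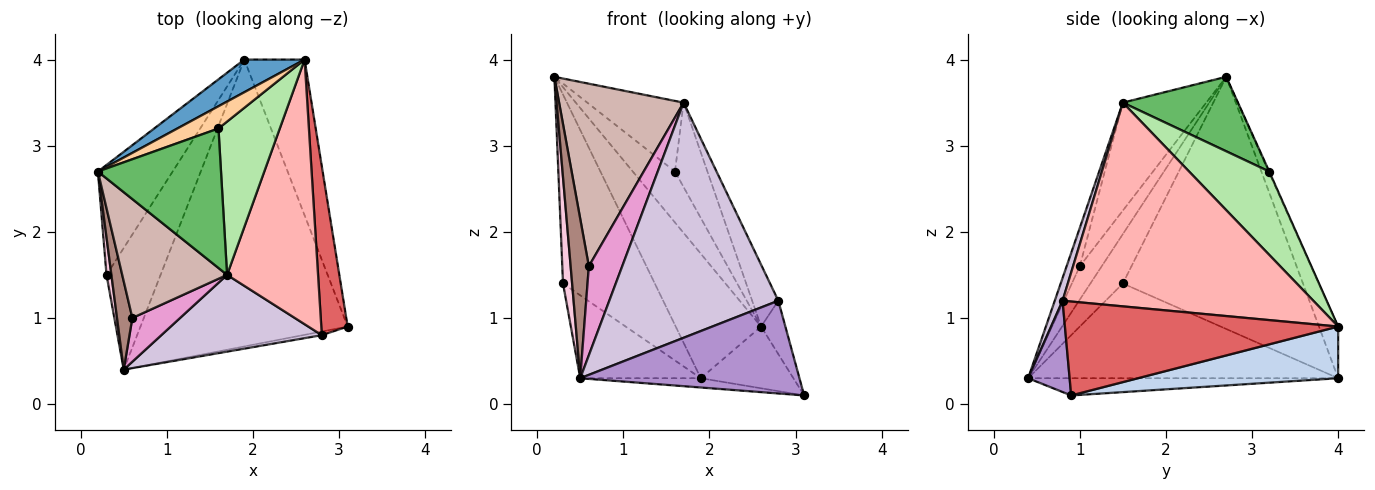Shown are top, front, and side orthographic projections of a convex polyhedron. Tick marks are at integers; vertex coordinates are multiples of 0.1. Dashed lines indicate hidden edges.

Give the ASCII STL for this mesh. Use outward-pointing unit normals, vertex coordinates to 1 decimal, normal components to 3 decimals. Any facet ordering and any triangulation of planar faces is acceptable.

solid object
 facet normal -0.212 0.945 0.248
  outer loop
   vertex 1.9 4.0 0.3
   vertex 0.2 2.7 3.8
   vertex 2.6 4.0 0.9
  endloop
 endfacet
 facet normal 0.623 0.288 -0.727
  outer loop
   vertex 1.9 4.0 0.3
   vertex 2.6 4.0 0.9
   vertex 3.1 0.9 0.1
  endloop
 endfacet
 facet normal -0.083 0.032 -0.996
  outer loop
   vertex 1.9 4.0 0.3
   vertex 3.1 0.9 0.1
   vertex 0.5 0.4 0.3
  endloop
 endfacet
 facet normal -0.013 0.916 0.400
  outer loop
   vertex 1.6 3.2 2.7
   vertex 2.6 4.0 0.9
   vertex 0.2 2.7 3.8
  endloop
 endfacet
 facet normal 0.475 0.397 0.785
  outer loop
   vertex 1.6 3.2 2.7
   vertex 0.2 2.7 3.8
   vertex 1.7 1.5 3.5
  endloop
 endfacet
 facet normal 0.766 0.310 0.563
  outer loop
   vertex 1.6 3.2 2.7
   vertex 1.7 1.5 3.5
   vertex 2.6 4.0 0.9
  endloop
 endfacet
 facet normal 0.959 0.085 0.269
  outer loop
   vertex 2.8 0.8 1.2
   vertex 3.1 0.9 0.1
   vertex 2.6 4.0 0.9
  endloop
 endfacet
 facet normal 0.909 0.095 0.406
  outer loop
   vertex 2.8 0.8 1.2
   vertex 2.6 4.0 0.9
   vertex 1.7 1.5 3.5
  endloop
 endfacet
 facet normal 0.186 -0.982 -0.039
  outer loop
   vertex 2.8 0.8 1.2
   vertex 0.5 0.4 0.3
   vertex 3.1 0.9 0.1
  endloop
 endfacet
 facet normal 0.044 -0.950 0.310
  outer loop
   vertex 2.8 0.8 1.2
   vertex 1.7 1.5 3.5
   vertex 0.5 0.4 0.3
  endloop
 endfacet
 facet normal -0.725 -0.603 0.334
  outer loop
   vertex 0.6 1.0 1.6
   vertex 0.2 2.7 3.8
   vertex 0.5 0.4 0.3
  endloop
 endfacet
 facet normal -0.490 -0.731 0.476
  outer loop
   vertex 0.6 1.0 1.6
   vertex 1.7 1.5 3.5
   vertex 0.2 2.7 3.8
  endloop
 endfacet
 facet normal -0.334 -0.846 0.416
  outer loop
   vertex 0.6 1.0 1.6
   vertex 0.5 0.4 0.3
   vertex 1.7 1.5 3.5
  endloop
 endfacet
 facet normal -0.959 -0.269 0.094
  outer loop
   vertex 0.3 1.5 1.4
   vertex 0.5 0.4 0.3
   vertex 0.2 2.7 3.8
  endloop
 endfacet
 facet normal -0.861 0.439 -0.255
  outer loop
   vertex 0.3 1.5 1.4
   vertex 0.2 2.7 3.8
   vertex 1.9 4.0 0.3
  endloop
 endfacet
 facet normal -0.823 0.320 -0.470
  outer loop
   vertex 0.3 1.5 1.4
   vertex 1.9 4.0 0.3
   vertex 0.5 0.4 0.3
  endloop
 endfacet
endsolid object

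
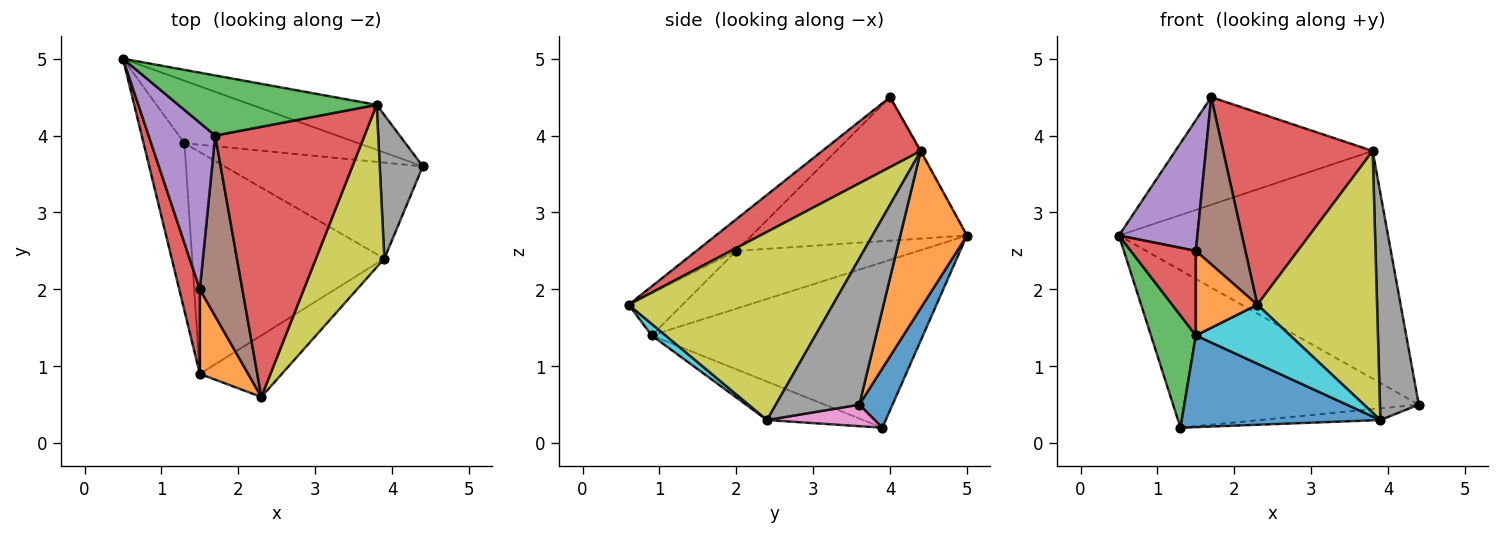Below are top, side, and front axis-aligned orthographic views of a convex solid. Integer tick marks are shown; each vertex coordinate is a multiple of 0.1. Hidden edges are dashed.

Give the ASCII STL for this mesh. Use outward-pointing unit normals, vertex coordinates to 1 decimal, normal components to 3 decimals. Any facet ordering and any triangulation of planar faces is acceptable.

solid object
 facet normal 0.125 0.922 -0.366
  outer loop
   vertex 1.3 3.9 0.2
   vertex 0.5 5.0 2.7
   vertex 4.4 3.6 0.5
  endloop
 endfacet
 facet normal 0.236 0.953 -0.188
  outer loop
   vertex 3.8 4.4 3.8
   vertex 4.4 3.6 0.5
   vertex 0.5 5.0 2.7
  endloop
 endfacet
 facet normal -0.004 0.873 0.488
  outer loop
   vertex 3.8 4.4 3.8
   vertex 0.5 5.0 2.7
   vertex 1.7 4.0 4.5
  endloop
 endfacet
 facet normal 0.357 -0.542 0.761
  outer loop
   vertex 3.8 4.4 3.8
   vertex 1.7 4.0 4.5
   vertex 2.3 0.6 1.8
  endloop
 endfacet
 facet normal -0.861 -0.314 0.400
  outer loop
   vertex 1.5 2.0 2.5
   vertex 1.7 4.0 4.5
   vertex 0.5 5.0 2.7
  endloop
 endfacet
 facet normal -0.480 -0.596 0.644
  outer loop
   vertex 1.5 2.0 2.5
   vertex 2.3 0.6 1.8
   vertex 1.7 4.0 4.5
  endloop
 endfacet
 facet normal 0.107 0.120 -0.987
  outer loop
   vertex 3.9 2.4 0.3
   vertex 1.3 3.9 0.2
   vertex 4.4 3.6 0.5
  endloop
 endfacet
 facet normal 0.876 -0.408 0.258
  outer loop
   vertex 3.9 2.4 0.3
   vertex 4.4 3.6 0.5
   vertex 3.8 4.4 3.8
  endloop
 endfacet
 facet normal 0.823 -0.482 0.299
  outer loop
   vertex 3.9 2.4 0.3
   vertex 3.8 4.4 3.8
   vertex 2.3 0.6 1.8
  endloop
 endfacet
 facet normal 0.101 -0.688 -0.718
  outer loop
   vertex 1.5 0.9 1.4
   vertex 3.9 2.4 0.3
   vertex 2.3 0.6 1.8
  endloop
 endfacet
 facet normal -0.182 -0.376 -0.909
  outer loop
   vertex 1.5 0.9 1.4
   vertex 1.3 3.9 0.2
   vertex 3.9 2.4 0.3
  endloop
 endfacet
 facet normal -0.526 -0.601 0.601
  outer loop
   vertex 1.5 0.9 1.4
   vertex 2.3 0.6 1.8
   vertex 1.5 2.0 2.5
  endloop
 endfacet
 facet normal -0.958 -0.159 -0.237
  outer loop
   vertex 1.5 0.9 1.4
   vertex 0.5 5.0 2.7
   vertex 1.3 3.9 0.2
  endloop
 endfacet
 facet normal -0.893 -0.319 0.319
  outer loop
   vertex 1.5 0.9 1.4
   vertex 1.5 2.0 2.5
   vertex 0.5 5.0 2.7
  endloop
 endfacet
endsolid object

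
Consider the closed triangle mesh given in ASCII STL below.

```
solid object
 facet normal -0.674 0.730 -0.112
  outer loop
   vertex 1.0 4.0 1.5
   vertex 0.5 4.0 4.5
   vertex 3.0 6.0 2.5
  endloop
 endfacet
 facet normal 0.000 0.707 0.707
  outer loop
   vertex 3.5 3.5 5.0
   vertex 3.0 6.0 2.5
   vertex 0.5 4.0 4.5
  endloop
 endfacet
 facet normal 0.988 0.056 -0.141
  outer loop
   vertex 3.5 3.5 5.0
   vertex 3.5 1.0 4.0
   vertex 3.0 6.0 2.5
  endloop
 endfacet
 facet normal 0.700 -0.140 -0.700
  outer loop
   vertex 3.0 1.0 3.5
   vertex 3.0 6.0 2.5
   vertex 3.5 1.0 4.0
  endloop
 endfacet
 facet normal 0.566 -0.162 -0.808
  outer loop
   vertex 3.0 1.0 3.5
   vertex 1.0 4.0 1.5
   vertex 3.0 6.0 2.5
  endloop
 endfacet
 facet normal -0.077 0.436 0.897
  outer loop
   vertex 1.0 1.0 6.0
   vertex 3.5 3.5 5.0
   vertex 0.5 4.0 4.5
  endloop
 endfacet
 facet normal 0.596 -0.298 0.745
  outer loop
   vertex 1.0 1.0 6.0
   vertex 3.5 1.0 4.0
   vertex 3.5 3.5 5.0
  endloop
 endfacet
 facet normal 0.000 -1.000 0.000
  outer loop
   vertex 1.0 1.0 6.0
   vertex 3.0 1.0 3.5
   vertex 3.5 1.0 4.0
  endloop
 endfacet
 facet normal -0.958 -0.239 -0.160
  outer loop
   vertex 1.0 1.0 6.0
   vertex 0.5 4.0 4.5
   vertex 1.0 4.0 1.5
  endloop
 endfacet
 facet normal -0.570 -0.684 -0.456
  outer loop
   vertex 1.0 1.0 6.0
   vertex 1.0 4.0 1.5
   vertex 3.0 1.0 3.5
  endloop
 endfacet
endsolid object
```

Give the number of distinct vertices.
7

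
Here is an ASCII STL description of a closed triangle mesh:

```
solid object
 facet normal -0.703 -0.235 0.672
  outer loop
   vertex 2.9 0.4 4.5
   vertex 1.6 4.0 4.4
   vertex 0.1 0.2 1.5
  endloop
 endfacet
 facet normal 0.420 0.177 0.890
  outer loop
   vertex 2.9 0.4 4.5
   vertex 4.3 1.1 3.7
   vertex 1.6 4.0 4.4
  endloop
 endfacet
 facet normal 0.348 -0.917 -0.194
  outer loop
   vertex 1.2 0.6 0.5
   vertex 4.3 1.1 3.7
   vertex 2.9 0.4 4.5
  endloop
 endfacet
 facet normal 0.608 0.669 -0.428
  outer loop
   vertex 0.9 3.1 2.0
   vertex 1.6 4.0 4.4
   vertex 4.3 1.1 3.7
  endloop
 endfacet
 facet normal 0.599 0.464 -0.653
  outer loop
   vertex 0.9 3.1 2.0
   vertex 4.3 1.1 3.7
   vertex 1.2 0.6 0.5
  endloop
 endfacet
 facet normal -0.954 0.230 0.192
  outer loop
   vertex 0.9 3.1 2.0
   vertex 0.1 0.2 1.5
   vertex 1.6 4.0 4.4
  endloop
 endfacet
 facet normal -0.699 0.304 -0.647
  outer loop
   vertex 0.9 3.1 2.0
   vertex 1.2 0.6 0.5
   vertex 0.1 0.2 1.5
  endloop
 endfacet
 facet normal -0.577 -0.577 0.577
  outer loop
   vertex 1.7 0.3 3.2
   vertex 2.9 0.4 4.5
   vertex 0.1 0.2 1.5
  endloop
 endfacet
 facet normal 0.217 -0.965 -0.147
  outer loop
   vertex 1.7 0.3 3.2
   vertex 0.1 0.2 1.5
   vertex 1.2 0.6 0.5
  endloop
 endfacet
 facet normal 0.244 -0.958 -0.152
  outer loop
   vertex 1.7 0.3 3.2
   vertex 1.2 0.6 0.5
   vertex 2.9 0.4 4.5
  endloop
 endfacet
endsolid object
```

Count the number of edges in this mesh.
15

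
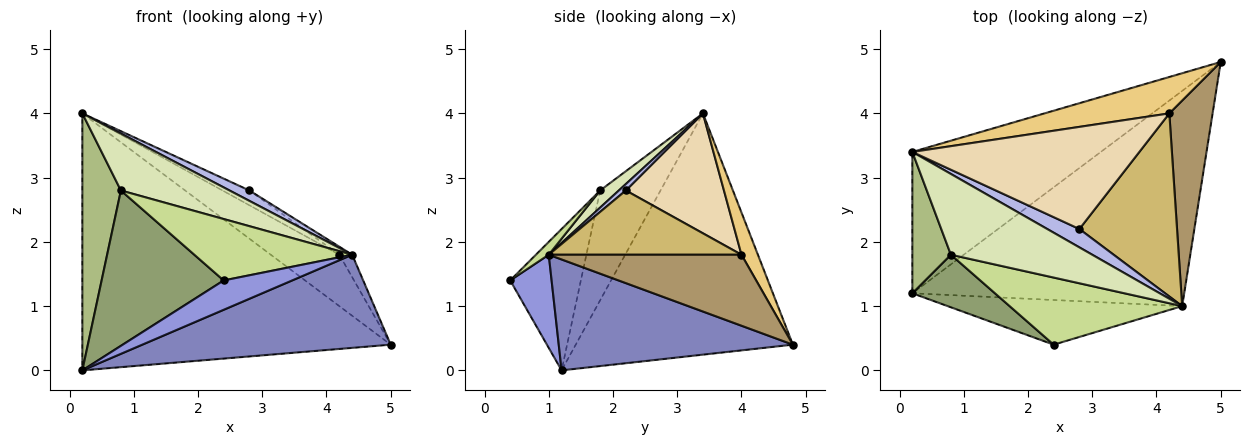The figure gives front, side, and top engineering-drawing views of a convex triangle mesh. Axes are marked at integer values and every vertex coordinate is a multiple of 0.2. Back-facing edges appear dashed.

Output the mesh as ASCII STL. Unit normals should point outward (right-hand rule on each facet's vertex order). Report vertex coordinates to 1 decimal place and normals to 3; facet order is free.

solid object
 facet normal -0.525 0.746 -0.410
  outer loop
   vertex 0.2 3.4 4.0
   vertex 5.0 4.8 0.4
   vertex 0.2 1.2 0.0
  endloop
 endfacet
 facet normal 0.351 -0.372 -0.859
  outer loop
   vertex 4.4 1.0 1.8
   vertex 0.2 1.2 0.0
   vertex 5.0 4.8 0.4
  endloop
 endfacet
 facet normal 0.315 -0.521 -0.793
  outer loop
   vertex 4.4 1.0 1.8
   vertex 2.4 0.4 1.4
   vertex 0.2 1.2 0.0
  endloop
 endfacet
 facet normal 0.171 -0.486 0.857
  outer loop
   vertex 4.4 1.0 1.8
   vertex 2.8 2.2 2.8
   vertex 0.2 3.4 4.0
  endloop
 endfacet
 facet normal -0.481 -0.831 0.281
  outer loop
   vertex 0.8 1.8 2.8
   vertex 0.2 1.2 0.0
   vertex 2.4 0.4 1.4
  endloop
 endfacet
 facet normal -0.808 -0.516 0.284
  outer loop
   vertex 0.8 1.8 2.8
   vertex 0.2 3.4 4.0
   vertex 0.2 1.2 0.0
  endloop
 endfacet
 facet normal 0.055 -0.674 0.737
  outer loop
   vertex 0.8 1.8 2.8
   vertex 2.4 0.4 1.4
   vertex 4.4 1.0 1.8
  endloop
 endfacet
 facet normal 0.099 -0.573 0.813
  outer loop
   vertex 0.8 1.8 2.8
   vertex 4.4 1.0 1.8
   vertex 0.2 3.4 4.0
  endloop
 endfacet
 facet normal 0.853 0.057 0.520
  outer loop
   vertex 4.2 4.0 1.8
   vertex 4.4 1.0 1.8
   vertex 5.0 4.8 0.4
  endloop
 endfacet
 facet normal 0.549 0.037 0.835
  outer loop
   vertex 4.2 4.0 1.8
   vertex 2.8 2.2 2.8
   vertex 4.4 1.0 1.8
  endloop
 endfacet
 facet normal 0.192 0.801 0.567
  outer loop
   vertex 4.2 4.0 1.8
   vertex 5.0 4.8 0.4
   vertex 0.2 3.4 4.0
  endloop
 endfacet
 facet normal 0.463 0.127 0.877
  outer loop
   vertex 4.2 4.0 1.8
   vertex 0.2 3.4 4.0
   vertex 2.8 2.2 2.8
  endloop
 endfacet
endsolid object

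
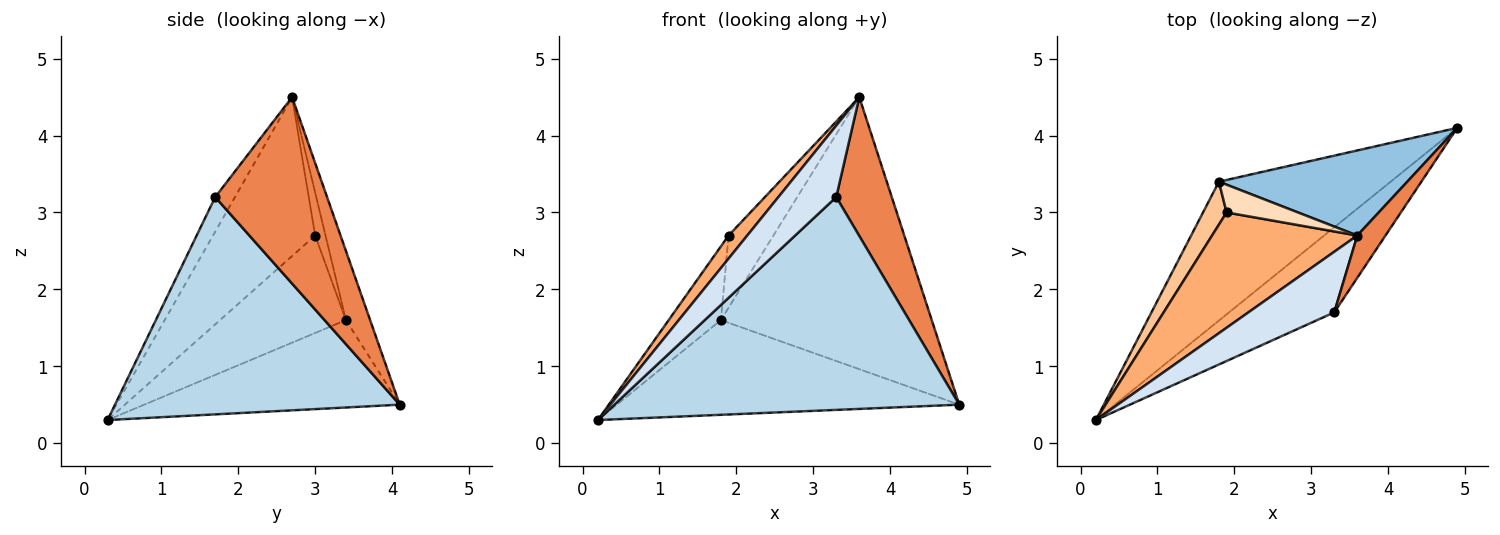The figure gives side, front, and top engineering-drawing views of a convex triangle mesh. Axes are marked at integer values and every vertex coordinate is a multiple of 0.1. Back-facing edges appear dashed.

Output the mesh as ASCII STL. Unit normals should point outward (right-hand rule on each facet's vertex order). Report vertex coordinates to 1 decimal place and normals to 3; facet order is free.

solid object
 facet normal -0.388 0.519 -0.762
  outer loop
   vertex 1.8 3.4 1.6
   vertex 4.9 4.1 0.5
   vertex 0.2 0.3 0.3
  endloop
 endfacet
 facet normal -0.109 0.949 0.297
  outer loop
   vertex 1.8 3.4 1.6
   vertex 3.6 2.7 4.5
   vertex 4.9 4.1 0.5
  endloop
 endfacet
 facet normal 0.608 -0.737 -0.295
  outer loop
   vertex 3.3 1.7 3.2
   vertex 0.2 0.3 0.3
   vertex 4.9 4.1 0.5
  endloop
 endfacet
 facet normal -0.252 -0.738 0.626
  outer loop
   vertex 3.3 1.7 3.2
   vertex 3.6 2.7 4.5
   vertex 0.2 0.3 0.3
  endloop
 endfacet
 facet normal 0.888 -0.441 0.134
  outer loop
   vertex 3.3 1.7 3.2
   vertex 4.9 4.1 0.5
   vertex 3.6 2.7 4.5
  endloop
 endfacet
 facet normal -0.732 -0.134 0.669
  outer loop
   vertex 1.9 3.0 2.7
   vertex 0.2 0.3 0.3
   vertex 3.6 2.7 4.5
  endloop
 endfacet
 facet normal -0.902 0.374 0.218
  outer loop
   vertex 1.9 3.0 2.7
   vertex 1.8 3.4 1.6
   vertex 0.2 0.3 0.3
  endloop
 endfacet
 facet normal -0.211 0.912 0.351
  outer loop
   vertex 1.9 3.0 2.7
   vertex 3.6 2.7 4.5
   vertex 1.8 3.4 1.6
  endloop
 endfacet
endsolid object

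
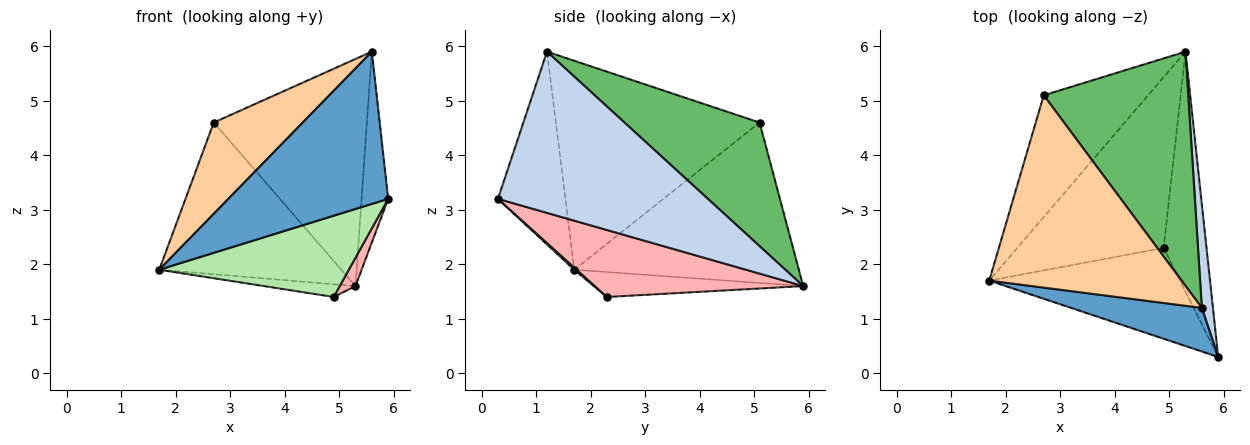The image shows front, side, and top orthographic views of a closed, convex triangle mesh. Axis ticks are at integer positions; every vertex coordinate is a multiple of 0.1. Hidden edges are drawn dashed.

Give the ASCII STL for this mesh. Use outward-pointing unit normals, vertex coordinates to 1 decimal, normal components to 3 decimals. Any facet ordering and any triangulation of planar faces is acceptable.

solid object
 facet normal -0.376 -0.891 0.255
  outer loop
   vertex 5.6 1.2 5.9
   vertex 1.7 1.7 1.9
   vertex 5.9 0.3 3.2
  endloop
 endfacet
 facet normal 0.990 0.126 0.068
  outer loop
   vertex 5.6 1.2 5.9
   vertex 5.9 0.3 3.2
   vertex 5.3 5.9 1.6
  endloop
 endfacet
 facet normal -0.693 0.562 -0.451
  outer loop
   vertex 2.7 5.1 4.6
   vertex 5.3 5.9 1.6
   vertex 1.7 1.7 1.9
  endloop
 endfacet
 facet normal -0.700 -0.306 0.645
  outer loop
   vertex 2.7 5.1 4.6
   vertex 1.7 1.7 1.9
   vertex 5.6 1.2 5.9
  endloop
 endfacet
 facet normal 0.523 0.593 0.612
  outer loop
   vertex 2.7 5.1 4.6
   vertex 5.6 1.2 5.9
   vertex 5.3 5.9 1.6
  endloop
 endfacet
 facet normal 0.009 -0.667 -0.745
  outer loop
   vertex 4.9 2.3 1.4
   vertex 5.9 0.3 3.2
   vertex 1.7 1.7 1.9
  endloop
 endfacet
 facet normal -0.167 0.073 -0.983
  outer loop
   vertex 4.9 2.3 1.4
   vertex 1.7 1.7 1.9
   vertex 5.3 5.9 1.6
  endloop
 endfacet
 facet normal 0.841 -0.064 -0.538
  outer loop
   vertex 4.9 2.3 1.4
   vertex 5.3 5.9 1.6
   vertex 5.9 0.3 3.2
  endloop
 endfacet
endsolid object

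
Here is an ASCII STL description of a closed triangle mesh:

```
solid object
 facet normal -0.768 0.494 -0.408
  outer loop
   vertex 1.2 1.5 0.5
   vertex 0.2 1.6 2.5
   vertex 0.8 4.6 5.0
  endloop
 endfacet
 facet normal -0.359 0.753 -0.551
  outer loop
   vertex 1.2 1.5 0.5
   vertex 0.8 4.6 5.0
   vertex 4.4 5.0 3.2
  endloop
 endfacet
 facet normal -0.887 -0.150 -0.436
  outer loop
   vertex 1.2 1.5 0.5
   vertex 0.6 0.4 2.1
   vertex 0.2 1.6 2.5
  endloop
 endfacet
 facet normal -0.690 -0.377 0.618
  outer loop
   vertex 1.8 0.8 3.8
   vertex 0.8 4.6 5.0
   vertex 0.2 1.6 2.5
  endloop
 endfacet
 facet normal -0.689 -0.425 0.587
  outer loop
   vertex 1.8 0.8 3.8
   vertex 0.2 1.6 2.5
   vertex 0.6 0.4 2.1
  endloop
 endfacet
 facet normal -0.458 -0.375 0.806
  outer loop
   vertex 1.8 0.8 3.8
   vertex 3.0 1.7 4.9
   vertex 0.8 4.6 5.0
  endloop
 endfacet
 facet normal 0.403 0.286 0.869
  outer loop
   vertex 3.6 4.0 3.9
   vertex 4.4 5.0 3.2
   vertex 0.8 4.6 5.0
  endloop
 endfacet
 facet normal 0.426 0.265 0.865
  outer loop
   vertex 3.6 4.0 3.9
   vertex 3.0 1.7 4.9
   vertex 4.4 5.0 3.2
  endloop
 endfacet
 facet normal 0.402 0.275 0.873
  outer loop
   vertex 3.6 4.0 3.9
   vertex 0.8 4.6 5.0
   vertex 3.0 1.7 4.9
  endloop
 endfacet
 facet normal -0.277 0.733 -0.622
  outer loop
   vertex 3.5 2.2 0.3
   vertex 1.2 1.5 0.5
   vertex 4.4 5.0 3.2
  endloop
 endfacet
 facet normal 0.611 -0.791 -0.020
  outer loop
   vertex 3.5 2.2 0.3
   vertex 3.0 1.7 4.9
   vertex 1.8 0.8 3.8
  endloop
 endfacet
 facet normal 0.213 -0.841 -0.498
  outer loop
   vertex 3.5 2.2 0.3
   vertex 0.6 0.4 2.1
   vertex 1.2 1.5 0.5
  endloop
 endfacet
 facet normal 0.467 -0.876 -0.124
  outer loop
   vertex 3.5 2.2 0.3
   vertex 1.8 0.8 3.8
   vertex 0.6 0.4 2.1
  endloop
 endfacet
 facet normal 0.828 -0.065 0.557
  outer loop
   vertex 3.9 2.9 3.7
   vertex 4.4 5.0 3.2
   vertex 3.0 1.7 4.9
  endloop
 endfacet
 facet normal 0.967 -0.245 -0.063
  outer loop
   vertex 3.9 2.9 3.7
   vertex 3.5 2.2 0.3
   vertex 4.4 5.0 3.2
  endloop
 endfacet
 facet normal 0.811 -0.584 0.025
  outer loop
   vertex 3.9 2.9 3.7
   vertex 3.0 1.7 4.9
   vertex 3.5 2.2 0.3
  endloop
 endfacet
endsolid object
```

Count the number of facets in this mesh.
16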